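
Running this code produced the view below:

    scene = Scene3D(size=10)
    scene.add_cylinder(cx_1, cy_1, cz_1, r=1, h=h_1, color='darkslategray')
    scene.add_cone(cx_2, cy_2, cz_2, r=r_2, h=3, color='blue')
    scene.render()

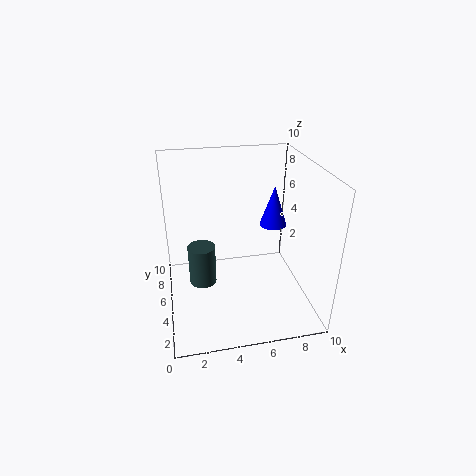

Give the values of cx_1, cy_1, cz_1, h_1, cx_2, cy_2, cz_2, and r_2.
cx_1 = 2.5; cy_1 = 6; cz_1 = 1; h_1 = 3; cx_2 = 8; cy_2 = 6.5; cz_2 = 5; r_2 = 1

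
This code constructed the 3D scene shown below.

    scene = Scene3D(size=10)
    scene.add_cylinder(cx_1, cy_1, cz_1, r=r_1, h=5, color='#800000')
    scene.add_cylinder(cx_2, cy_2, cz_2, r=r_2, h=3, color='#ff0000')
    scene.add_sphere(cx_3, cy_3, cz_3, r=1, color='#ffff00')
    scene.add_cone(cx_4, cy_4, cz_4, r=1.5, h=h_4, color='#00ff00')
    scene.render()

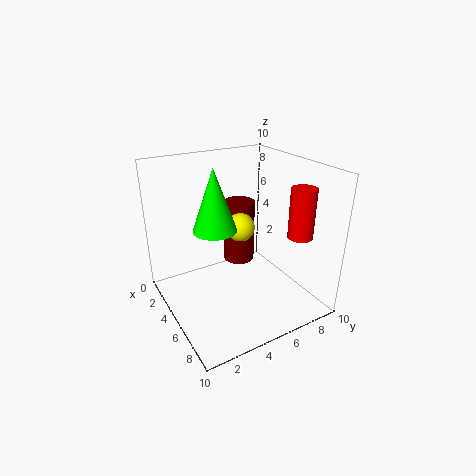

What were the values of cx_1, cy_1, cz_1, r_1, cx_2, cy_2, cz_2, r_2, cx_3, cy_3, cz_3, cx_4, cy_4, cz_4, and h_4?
cx_1 = 1.75; cy_1 = 7; cz_1 = 1.25; r_1 = 1.25; cx_2 = 9.25; cy_2 = 6.75; cz_2 = 6.5; r_2 = 0.75; cx_3 = 4.5; cy_3 = 5.5; cz_3 = 5.5; cx_4 = 4.5; cy_4 = 3.5; cz_4 = 5.75; h_4 = 4.25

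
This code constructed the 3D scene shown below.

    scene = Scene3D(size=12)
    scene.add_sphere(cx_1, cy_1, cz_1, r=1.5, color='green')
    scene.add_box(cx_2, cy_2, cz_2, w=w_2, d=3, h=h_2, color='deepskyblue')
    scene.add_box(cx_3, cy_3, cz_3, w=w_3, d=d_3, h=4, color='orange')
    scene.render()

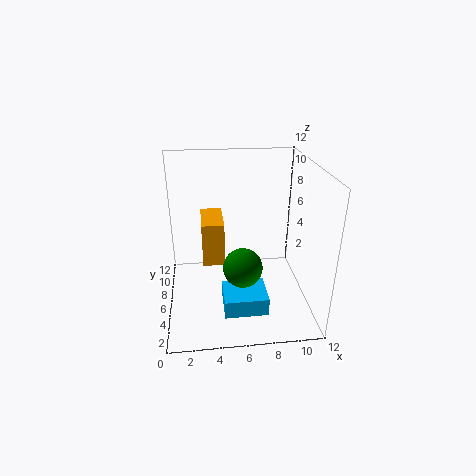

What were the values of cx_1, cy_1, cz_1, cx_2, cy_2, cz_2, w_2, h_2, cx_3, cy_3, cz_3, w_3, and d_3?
cx_1 = 6
cy_1 = 3
cz_1 = 5
cx_2 = 4.5
cy_2 = 2
cz_2 = 1
w_2 = 3.5
h_2 = 1.5
cx_3 = 3
cy_3 = 7.5
cz_3 = 2.5
w_3 = 2
d_3 = 4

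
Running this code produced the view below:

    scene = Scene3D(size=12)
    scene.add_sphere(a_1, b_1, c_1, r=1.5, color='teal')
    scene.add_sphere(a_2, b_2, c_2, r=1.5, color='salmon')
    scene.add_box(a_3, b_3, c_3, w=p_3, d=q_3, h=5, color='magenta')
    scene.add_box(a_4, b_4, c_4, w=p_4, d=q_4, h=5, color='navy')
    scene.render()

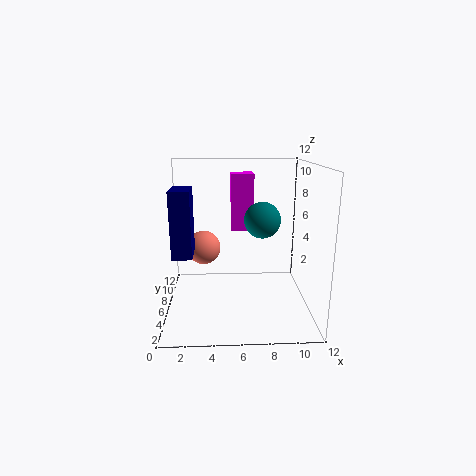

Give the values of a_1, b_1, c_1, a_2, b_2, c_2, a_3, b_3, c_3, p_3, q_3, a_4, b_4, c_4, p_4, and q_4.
a_1 = 8, b_1 = 6, c_1 = 7.5, a_2 = 3, b_2 = 8, c_2 = 4.5, a_3 = 5.5, b_3 = 8, c_3 = 6, p_3 = 2, q_3 = 2, a_4 = 1, b_4 = 2.5, c_4 = 5.5, p_4 = 1.5, q_4 = 2.5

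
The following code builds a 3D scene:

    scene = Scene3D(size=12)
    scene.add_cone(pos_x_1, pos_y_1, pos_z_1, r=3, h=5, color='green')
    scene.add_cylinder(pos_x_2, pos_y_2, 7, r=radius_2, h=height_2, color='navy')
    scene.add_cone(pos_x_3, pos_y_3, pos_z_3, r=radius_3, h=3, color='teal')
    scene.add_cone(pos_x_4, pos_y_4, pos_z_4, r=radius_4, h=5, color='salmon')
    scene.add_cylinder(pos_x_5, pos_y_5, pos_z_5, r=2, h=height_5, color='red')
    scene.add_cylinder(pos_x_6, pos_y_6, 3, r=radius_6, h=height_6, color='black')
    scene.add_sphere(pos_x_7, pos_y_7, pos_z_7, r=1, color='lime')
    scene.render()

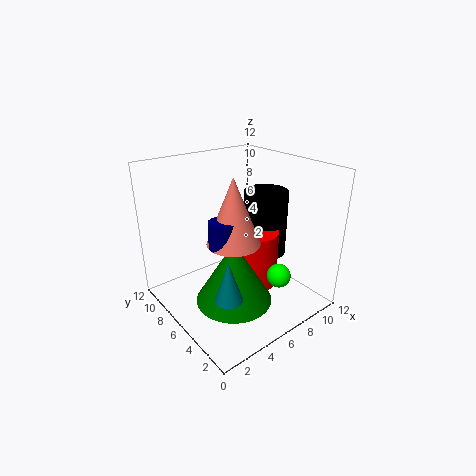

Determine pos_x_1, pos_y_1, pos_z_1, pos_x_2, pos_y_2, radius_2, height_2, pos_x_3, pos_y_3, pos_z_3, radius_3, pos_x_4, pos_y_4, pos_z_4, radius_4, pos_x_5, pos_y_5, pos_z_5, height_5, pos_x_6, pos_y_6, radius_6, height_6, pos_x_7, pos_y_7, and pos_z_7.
pos_x_1 = 4; pos_y_1 = 4; pos_z_1 = 2; pos_x_2 = 3; pos_y_2 = 4; radius_2 = 1; height_2 = 2; pos_x_3 = 2; pos_y_3 = 2; pos_z_3 = 4; radius_3 = 1; pos_x_4 = 4; pos_y_4 = 4; pos_z_4 = 7; radius_4 = 2; pos_x_5 = 8; pos_y_5 = 6; pos_z_5 = 1; height_5 = 5; pos_x_6 = 10; pos_y_6 = 7; radius_6 = 2; height_6 = 6; pos_x_7 = 8; pos_y_7 = 3; pos_z_7 = 3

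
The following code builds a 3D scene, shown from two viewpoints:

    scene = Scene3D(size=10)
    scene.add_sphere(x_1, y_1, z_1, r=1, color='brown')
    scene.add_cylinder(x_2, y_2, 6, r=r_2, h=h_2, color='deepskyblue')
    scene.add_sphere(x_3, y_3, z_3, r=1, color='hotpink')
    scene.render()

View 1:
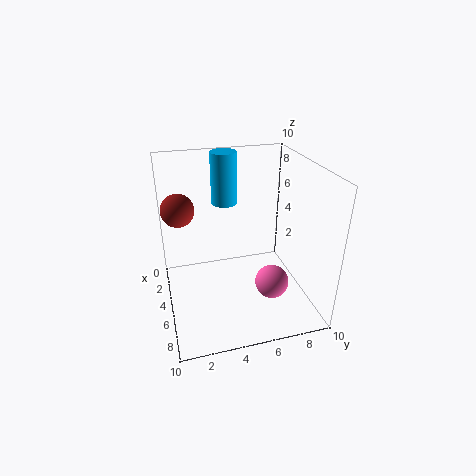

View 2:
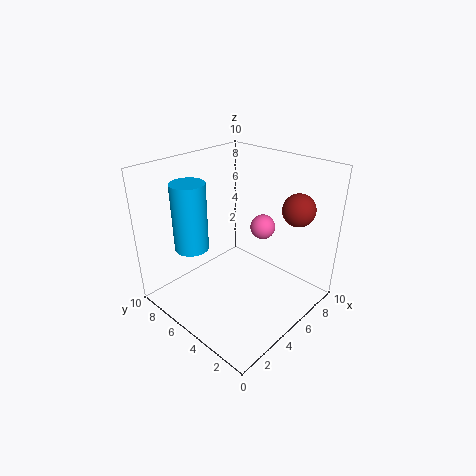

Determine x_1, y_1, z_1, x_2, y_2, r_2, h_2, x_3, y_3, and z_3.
x_1 = 6
y_1 = 1
z_1 = 8
x_2 = 1
y_2 = 5
r_2 = 1
h_2 = 4
x_3 = 9
y_3 = 6
z_3 = 4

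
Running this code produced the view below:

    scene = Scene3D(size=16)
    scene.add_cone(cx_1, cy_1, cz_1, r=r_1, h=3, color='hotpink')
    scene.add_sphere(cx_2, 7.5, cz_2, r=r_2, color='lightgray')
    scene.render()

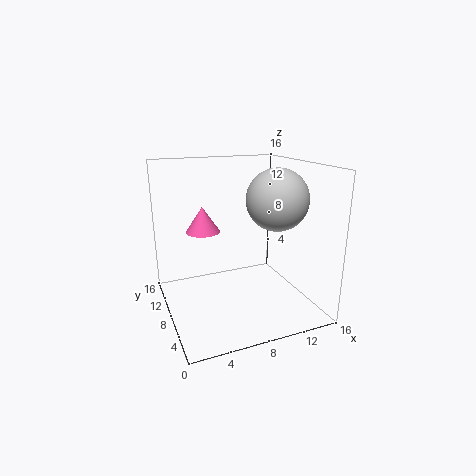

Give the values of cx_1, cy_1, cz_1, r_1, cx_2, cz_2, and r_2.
cx_1 = 5, cy_1 = 11.5, cz_1 = 8, r_1 = 2, cx_2 = 12.5, cz_2 = 12, r_2 = 3.5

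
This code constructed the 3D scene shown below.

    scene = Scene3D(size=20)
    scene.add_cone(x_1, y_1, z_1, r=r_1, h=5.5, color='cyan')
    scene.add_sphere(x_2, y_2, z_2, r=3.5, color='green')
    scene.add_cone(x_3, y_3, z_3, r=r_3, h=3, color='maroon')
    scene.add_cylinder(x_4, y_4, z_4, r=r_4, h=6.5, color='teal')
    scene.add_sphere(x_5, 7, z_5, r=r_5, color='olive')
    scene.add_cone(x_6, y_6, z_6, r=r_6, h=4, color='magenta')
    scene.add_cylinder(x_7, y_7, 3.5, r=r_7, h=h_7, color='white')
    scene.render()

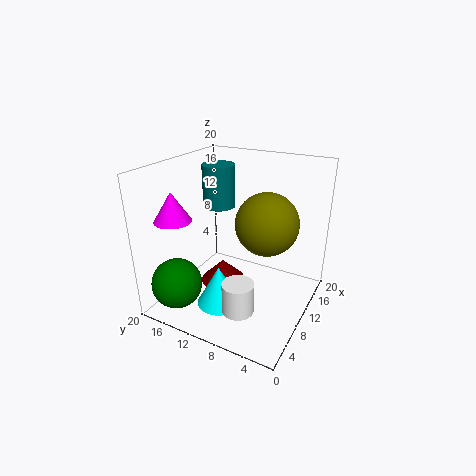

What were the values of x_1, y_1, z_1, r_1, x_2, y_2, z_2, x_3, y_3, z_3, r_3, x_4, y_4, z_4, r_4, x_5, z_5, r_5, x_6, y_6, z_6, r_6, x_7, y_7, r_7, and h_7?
x_1 = 5.5; y_1 = 10.5; z_1 = 2; r_1 = 3; x_2 = 4; y_2 = 16.5; z_2 = 4; x_3 = 7.5; y_3 = 11; z_3 = 4.5; r_3 = 3; x_4 = 15; y_4 = 16; z_4 = 12; r_4 = 2.5; x_5 = 13; z_5 = 11.5; r_5 = 4.5; x_6 = 5; y_6 = 17; z_6 = 13; r_6 = 2.5; x_7 = 3.5; y_7 = 6.5; r_7 = 2; h_7 = 4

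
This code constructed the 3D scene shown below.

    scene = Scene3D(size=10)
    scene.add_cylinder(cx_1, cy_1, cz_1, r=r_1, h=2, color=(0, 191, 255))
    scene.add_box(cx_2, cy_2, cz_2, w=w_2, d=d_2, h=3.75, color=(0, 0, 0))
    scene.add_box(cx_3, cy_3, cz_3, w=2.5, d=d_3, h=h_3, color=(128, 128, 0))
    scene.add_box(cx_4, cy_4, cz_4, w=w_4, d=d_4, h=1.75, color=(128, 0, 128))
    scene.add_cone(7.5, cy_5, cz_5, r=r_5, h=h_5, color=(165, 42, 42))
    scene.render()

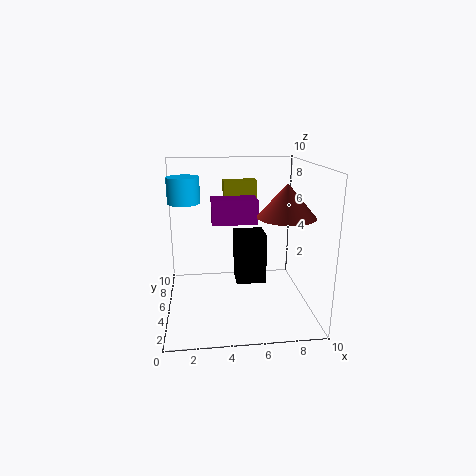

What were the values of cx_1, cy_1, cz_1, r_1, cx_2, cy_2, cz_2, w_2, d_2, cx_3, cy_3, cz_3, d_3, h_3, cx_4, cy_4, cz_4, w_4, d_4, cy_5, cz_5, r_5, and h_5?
cx_1 = 1.25; cy_1 = 8.5; cz_1 = 6.75; r_1 = 1.25; cx_2 = 5; cy_2 = 5.75; cz_2 = 1; w_2 = 2.25; d_2 = 2.25; cx_3 = 4.25; cy_3 = 7.5; cz_3 = 6.25; d_3 = 1.25; h_3 = 2.25; cx_4 = 3.25; cy_4 = 5.5; cz_4 = 5.75; w_4 = 3.25; d_4 = 1.75; cy_5 = 2; cz_5 = 7.25; r_5 = 1.75; h_5 = 2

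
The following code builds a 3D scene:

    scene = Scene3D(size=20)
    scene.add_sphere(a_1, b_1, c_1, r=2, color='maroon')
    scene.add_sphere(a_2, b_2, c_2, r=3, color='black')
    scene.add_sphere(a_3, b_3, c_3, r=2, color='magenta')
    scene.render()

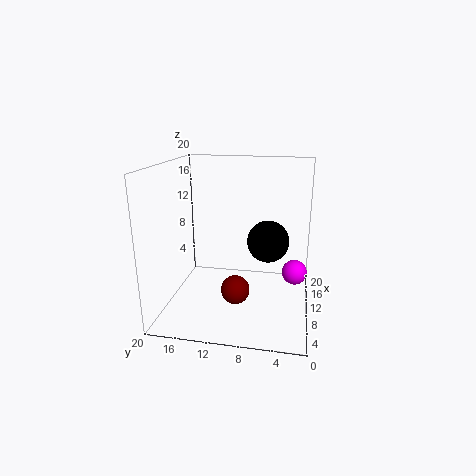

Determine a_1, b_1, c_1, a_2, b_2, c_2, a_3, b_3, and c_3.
a_1 = 8, b_1 = 10, c_1 = 3, a_2 = 12, b_2 = 6, c_2 = 9, a_3 = 17, b_3 = 2, c_3 = 2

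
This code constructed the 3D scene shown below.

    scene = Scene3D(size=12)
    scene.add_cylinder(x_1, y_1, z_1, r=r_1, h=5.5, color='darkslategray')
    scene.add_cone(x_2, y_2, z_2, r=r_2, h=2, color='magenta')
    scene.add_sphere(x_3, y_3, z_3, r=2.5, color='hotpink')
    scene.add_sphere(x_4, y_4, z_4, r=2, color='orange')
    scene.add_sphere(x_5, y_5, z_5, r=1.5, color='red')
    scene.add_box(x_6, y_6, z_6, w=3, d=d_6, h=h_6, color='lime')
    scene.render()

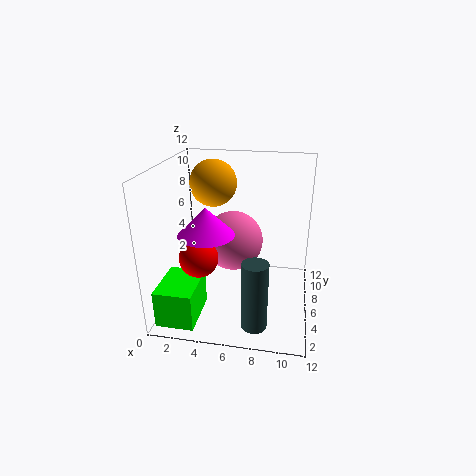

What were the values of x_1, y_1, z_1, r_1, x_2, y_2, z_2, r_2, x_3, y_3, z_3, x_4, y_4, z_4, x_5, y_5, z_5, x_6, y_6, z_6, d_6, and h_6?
x_1 = 8
y_1 = 2
z_1 = 0.5
r_1 = 1
x_2 = 4.5
y_2 = 2
z_2 = 8
r_2 = 2
x_3 = 5.5
y_3 = 6.5
z_3 = 5.5
x_4 = 3.5
y_4 = 8
z_4 = 10
x_5 = 3.5
y_5 = 3
z_5 = 5.5
x_6 = 0.5
y_6 = 0.5
z_6 = 0.5
d_6 = 4
h_6 = 3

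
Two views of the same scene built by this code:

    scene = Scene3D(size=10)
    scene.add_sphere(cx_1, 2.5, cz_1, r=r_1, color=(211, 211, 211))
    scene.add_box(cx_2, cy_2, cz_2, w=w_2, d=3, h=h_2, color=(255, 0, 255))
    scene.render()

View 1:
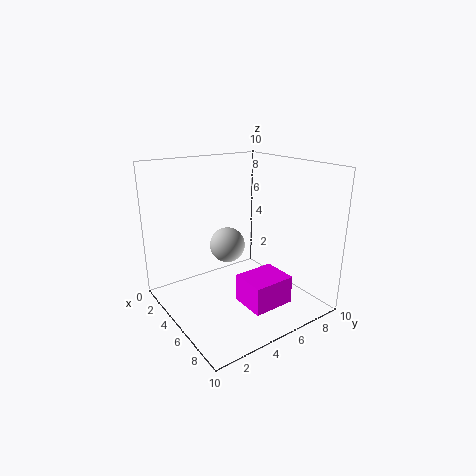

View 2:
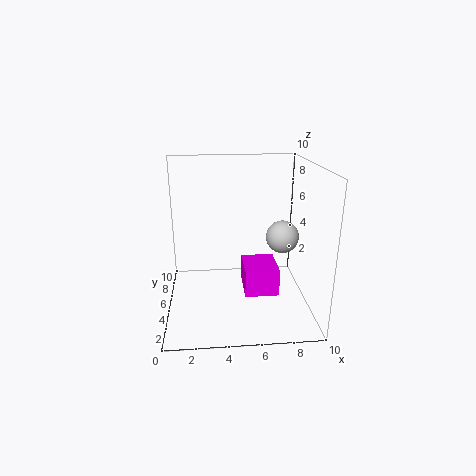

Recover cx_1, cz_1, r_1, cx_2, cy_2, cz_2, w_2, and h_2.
cx_1 = 7.5, cz_1 = 6, r_1 = 1, cx_2 = 5.5, cy_2 = 4.5, cz_2 = 0.5, w_2 = 2.5, h_2 = 2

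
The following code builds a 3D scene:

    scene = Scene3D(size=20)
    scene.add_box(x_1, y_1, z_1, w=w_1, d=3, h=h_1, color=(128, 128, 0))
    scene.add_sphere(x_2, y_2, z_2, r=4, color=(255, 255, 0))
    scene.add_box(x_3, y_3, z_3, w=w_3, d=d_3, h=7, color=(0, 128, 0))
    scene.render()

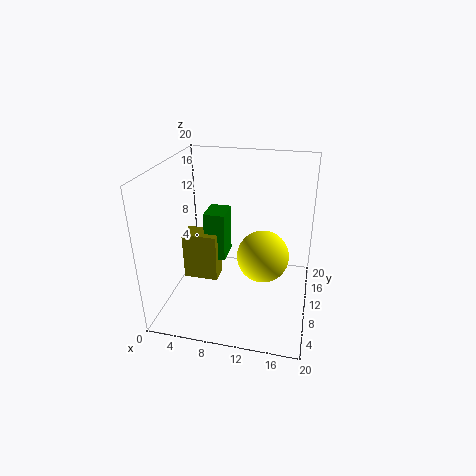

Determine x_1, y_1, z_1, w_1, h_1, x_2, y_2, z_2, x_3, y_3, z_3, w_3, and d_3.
x_1 = 2; y_1 = 9; z_1 = 3; w_1 = 5; h_1 = 7; x_2 = 13; y_2 = 14; z_2 = 5; x_3 = 5; y_3 = 10; z_3 = 6; w_3 = 3; d_3 = 4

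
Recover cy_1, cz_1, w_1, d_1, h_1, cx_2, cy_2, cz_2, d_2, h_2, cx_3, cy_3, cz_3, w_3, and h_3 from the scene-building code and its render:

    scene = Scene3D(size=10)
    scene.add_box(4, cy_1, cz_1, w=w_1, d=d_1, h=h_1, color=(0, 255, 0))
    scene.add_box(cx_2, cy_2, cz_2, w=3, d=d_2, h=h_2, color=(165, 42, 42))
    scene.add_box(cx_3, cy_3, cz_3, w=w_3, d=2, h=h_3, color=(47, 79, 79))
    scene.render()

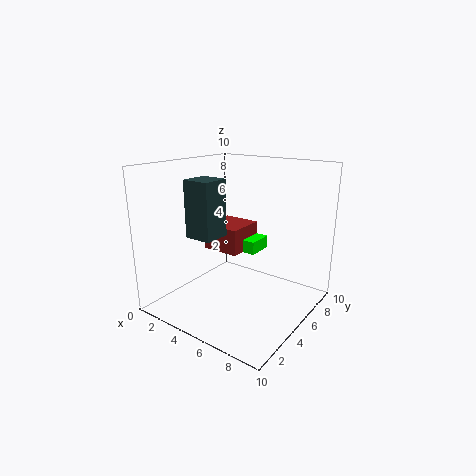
cy_1 = 7; cz_1 = 3; w_1 = 1; d_1 = 2; h_1 = 1; cx_2 = 1; cy_2 = 6; cz_2 = 3; d_2 = 3; h_2 = 2; cx_3 = 2; cy_3 = 3; cz_3 = 5; w_3 = 2; h_3 = 4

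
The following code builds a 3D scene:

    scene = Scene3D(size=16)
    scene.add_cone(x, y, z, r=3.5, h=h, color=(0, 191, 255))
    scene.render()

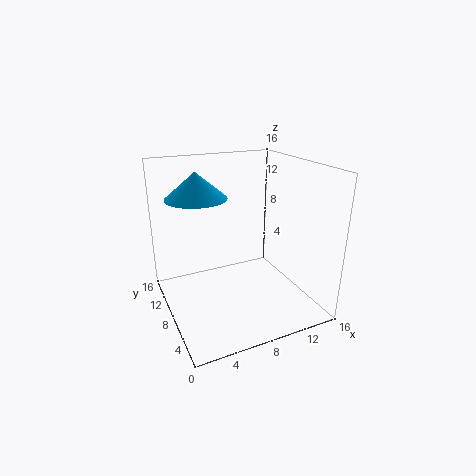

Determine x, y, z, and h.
x = 4.5
y = 11.5
z = 12
h = 3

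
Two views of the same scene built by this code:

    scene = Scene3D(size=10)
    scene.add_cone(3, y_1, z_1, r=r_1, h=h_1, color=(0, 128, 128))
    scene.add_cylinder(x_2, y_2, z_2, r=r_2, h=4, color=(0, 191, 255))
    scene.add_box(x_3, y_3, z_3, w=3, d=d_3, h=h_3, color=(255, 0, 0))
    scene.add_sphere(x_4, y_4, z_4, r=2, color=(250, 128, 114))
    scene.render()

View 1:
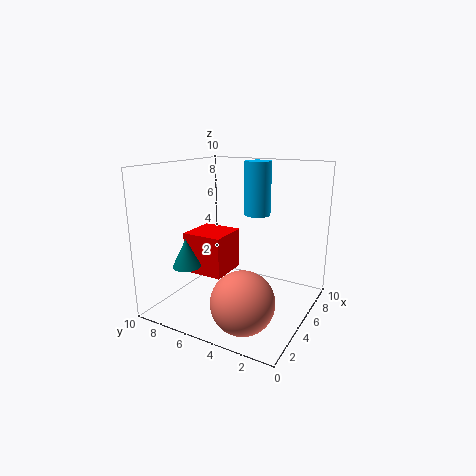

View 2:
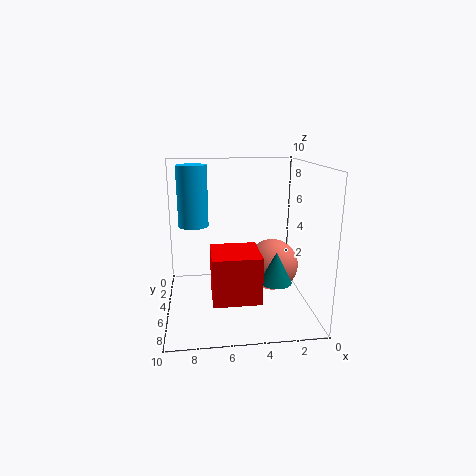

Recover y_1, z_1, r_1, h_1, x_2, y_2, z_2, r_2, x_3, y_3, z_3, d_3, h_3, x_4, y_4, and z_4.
y_1 = 8, z_1 = 3, r_1 = 1, h_1 = 2, x_2 = 8, y_2 = 5, z_2 = 6, r_2 = 1, x_3 = 4, y_3 = 6, z_3 = 2, d_3 = 3, h_3 = 3, x_4 = 2, y_4 = 3, z_4 = 2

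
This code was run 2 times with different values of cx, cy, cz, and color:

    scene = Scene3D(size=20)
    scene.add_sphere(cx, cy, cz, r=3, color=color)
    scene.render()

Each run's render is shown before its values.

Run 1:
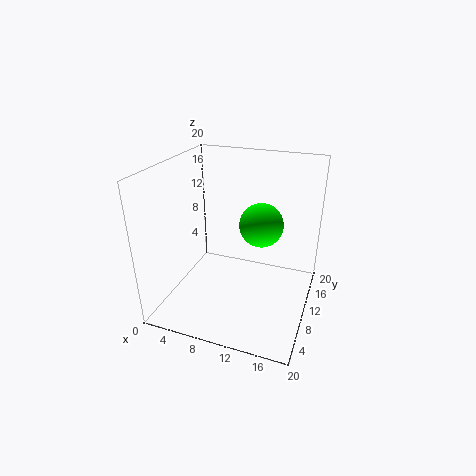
cx = 13, cy = 11, cz = 12, color = 'lime'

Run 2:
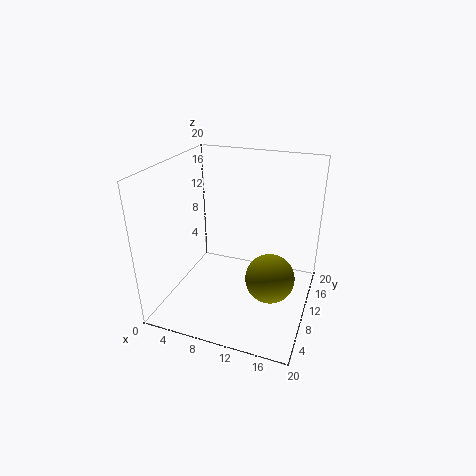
cx = 16, cy = 5, cz = 8, color = 'olive'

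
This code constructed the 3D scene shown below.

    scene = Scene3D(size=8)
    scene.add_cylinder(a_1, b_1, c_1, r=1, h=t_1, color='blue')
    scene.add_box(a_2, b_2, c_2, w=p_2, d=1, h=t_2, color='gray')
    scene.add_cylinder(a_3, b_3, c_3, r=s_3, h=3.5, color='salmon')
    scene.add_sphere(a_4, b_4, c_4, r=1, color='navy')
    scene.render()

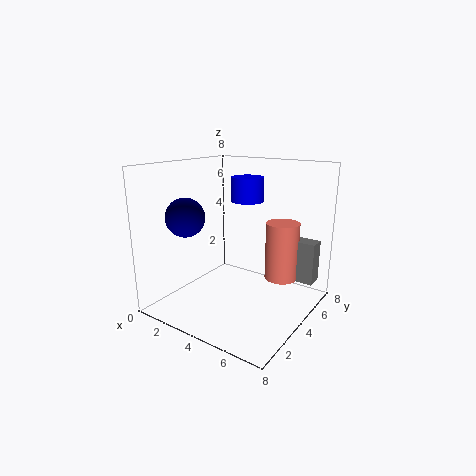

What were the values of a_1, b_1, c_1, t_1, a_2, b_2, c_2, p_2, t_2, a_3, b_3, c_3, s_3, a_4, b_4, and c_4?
a_1 = 3, b_1 = 6.5, c_1 = 5.5, t_1 = 1.5, a_2 = 6, b_2 = 6.5, c_2 = 1, p_2 = 1.5, t_2 = 2.5, a_3 = 5.5, b_3 = 6.5, c_3 = 1, s_3 = 1, a_4 = 2.5, b_4 = 1.5, c_4 = 5.5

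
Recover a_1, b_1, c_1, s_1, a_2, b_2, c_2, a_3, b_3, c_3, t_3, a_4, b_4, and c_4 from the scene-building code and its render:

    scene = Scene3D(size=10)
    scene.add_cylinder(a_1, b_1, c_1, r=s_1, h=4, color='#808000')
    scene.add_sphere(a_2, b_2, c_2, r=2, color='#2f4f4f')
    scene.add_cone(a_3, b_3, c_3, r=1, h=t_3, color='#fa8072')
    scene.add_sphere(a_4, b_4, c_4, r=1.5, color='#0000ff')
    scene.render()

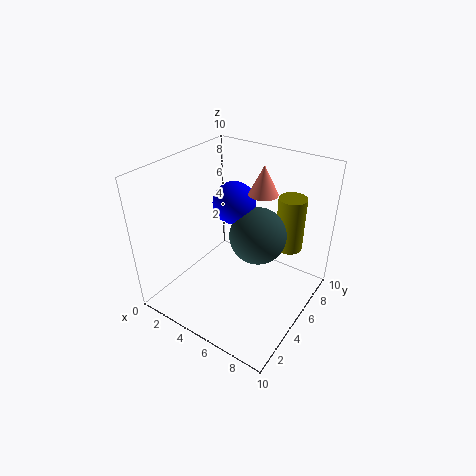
a_1 = 7.5; b_1 = 8; c_1 = 3.5; s_1 = 1; a_2 = 6; b_2 = 6; c_2 = 5; a_3 = 6; b_3 = 6.5; c_3 = 8; t_3 = 2; a_4 = 4; b_4 = 6; c_4 = 7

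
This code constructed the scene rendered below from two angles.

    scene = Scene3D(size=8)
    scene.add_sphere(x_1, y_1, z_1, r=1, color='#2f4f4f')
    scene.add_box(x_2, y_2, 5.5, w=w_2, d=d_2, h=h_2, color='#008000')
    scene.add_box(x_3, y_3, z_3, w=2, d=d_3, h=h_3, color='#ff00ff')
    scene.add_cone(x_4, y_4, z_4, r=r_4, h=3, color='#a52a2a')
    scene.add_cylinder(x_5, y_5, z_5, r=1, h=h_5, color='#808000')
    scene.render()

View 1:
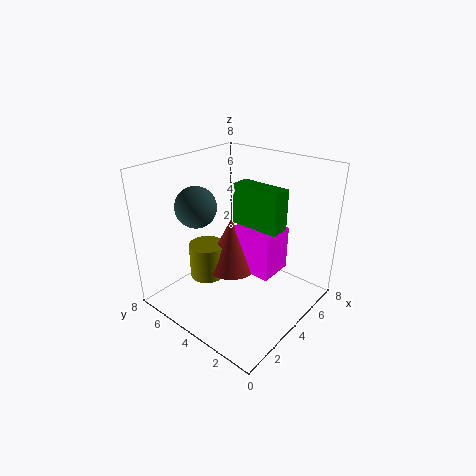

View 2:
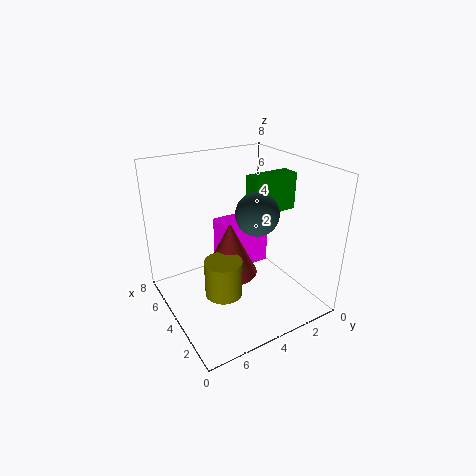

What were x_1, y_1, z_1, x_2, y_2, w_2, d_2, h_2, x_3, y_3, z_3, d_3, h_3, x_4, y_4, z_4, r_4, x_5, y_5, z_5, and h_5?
x_1 = 1.5; y_1 = 4.5; z_1 = 6.5; x_2 = 3; y_2 = 1; w_2 = 1; d_2 = 2.5; h_2 = 2; x_3 = 4; y_3 = 2; z_3 = 2; d_3 = 2.5; h_3 = 2.5; x_4 = 4; y_4 = 4.5; z_4 = 2; r_4 = 1.5; x_5 = 3; y_5 = 5.5; z_5 = 1.5; h_5 = 2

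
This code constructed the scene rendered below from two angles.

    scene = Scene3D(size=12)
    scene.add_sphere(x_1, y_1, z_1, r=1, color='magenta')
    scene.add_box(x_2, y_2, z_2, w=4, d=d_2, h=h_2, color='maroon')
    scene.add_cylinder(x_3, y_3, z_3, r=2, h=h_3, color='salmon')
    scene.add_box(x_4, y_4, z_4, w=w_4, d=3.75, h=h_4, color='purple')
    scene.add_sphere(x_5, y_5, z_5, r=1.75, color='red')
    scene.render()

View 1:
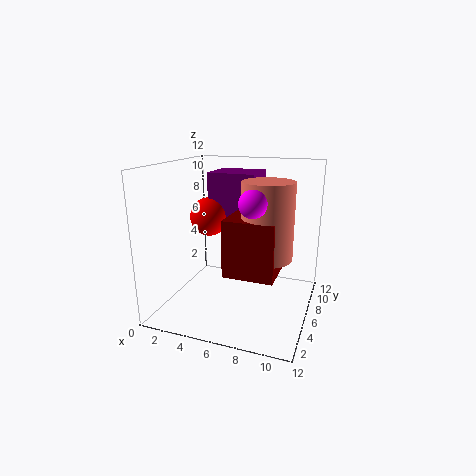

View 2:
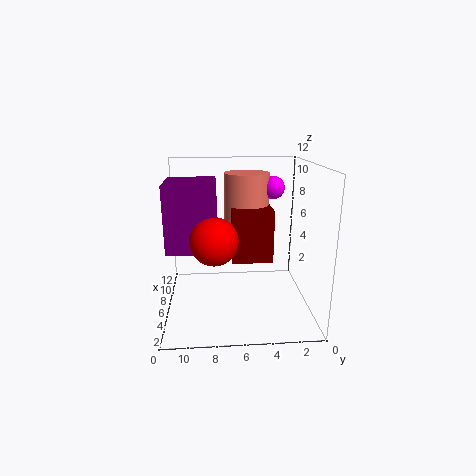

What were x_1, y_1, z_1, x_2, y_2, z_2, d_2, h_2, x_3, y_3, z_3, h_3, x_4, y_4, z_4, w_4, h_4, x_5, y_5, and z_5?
x_1 = 8.25
y_1 = 2.75
z_1 = 9.75
x_2 = 5.75
y_2 = 3
z_2 = 3.75
d_2 = 3.5
h_2 = 4.5
x_3 = 8.75
y_3 = 5
z_3 = 5
h_3 = 6
x_4 = 2.5
y_4 = 7.75
z_4 = 6
w_4 = 4.25
h_4 = 5
x_5 = 2.5
y_5 = 8
z_5 = 7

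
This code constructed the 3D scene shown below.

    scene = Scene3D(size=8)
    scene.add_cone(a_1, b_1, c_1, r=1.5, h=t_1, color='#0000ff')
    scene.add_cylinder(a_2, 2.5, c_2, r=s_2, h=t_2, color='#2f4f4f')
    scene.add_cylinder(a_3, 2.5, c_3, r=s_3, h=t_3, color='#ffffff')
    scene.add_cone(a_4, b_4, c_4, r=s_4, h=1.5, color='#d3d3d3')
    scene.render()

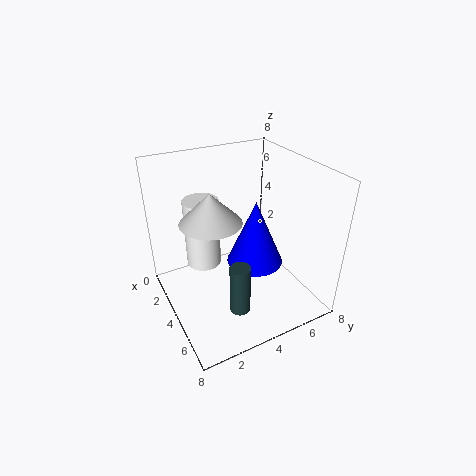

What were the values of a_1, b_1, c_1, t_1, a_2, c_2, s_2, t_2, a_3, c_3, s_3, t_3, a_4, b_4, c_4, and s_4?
a_1 = 5, b_1 = 4.5, c_1 = 3, t_1 = 3.5, a_2 = 7, c_2 = 2, s_2 = 0.5, t_2 = 2.5, a_3 = 2.5, c_3 = 2, s_3 = 1, t_3 = 4, a_4 = 5, b_4 = 2, c_4 = 6, s_4 = 1.5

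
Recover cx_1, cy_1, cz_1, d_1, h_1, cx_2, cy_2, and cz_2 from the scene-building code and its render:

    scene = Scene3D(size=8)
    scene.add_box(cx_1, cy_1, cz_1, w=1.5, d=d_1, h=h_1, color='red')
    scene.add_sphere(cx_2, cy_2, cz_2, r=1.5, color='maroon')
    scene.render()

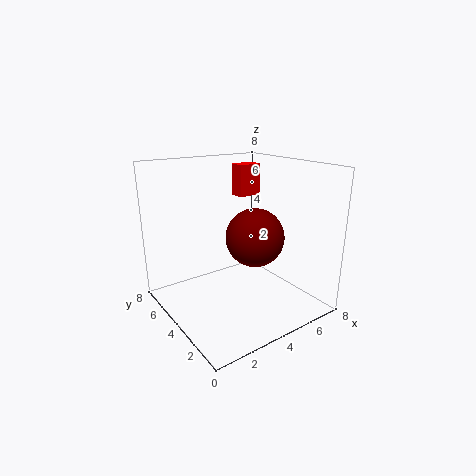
cx_1 = 6; cy_1 = 6.5; cz_1 = 5.5; d_1 = 1; h_1 = 2; cx_2 = 4; cy_2 = 2.5; cz_2 = 4.5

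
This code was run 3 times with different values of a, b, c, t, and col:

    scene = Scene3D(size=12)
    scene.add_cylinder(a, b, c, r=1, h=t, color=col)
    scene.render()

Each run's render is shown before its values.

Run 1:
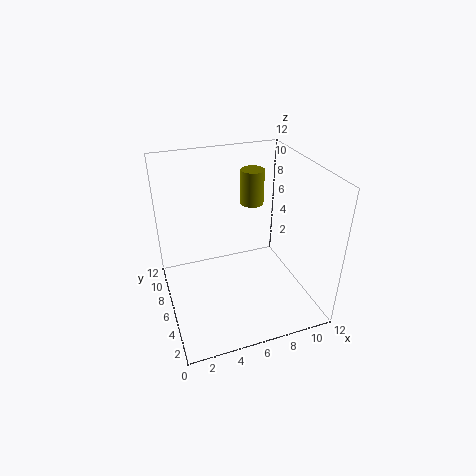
a = 8, b = 8, c = 8, t = 3, col = 'olive'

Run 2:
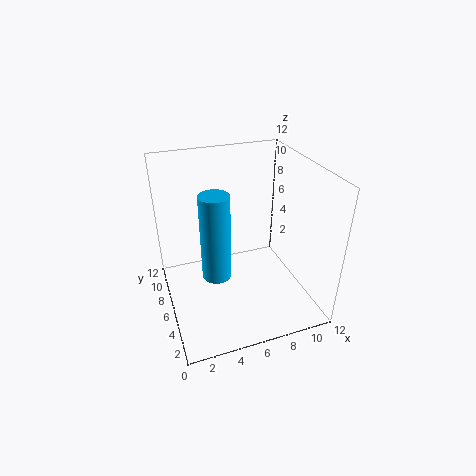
a = 3, b = 2, c = 6, t = 6, col = 'deepskyblue'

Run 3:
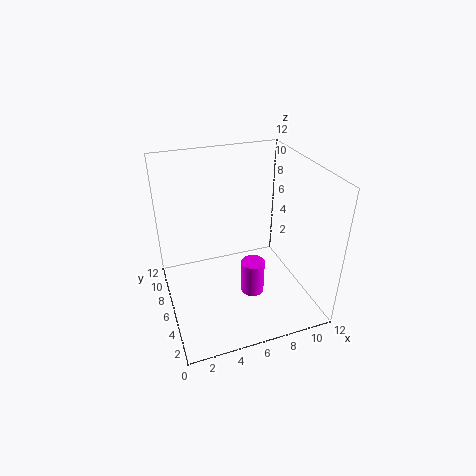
a = 7, b = 5, c = 1, t = 3, col = 'magenta'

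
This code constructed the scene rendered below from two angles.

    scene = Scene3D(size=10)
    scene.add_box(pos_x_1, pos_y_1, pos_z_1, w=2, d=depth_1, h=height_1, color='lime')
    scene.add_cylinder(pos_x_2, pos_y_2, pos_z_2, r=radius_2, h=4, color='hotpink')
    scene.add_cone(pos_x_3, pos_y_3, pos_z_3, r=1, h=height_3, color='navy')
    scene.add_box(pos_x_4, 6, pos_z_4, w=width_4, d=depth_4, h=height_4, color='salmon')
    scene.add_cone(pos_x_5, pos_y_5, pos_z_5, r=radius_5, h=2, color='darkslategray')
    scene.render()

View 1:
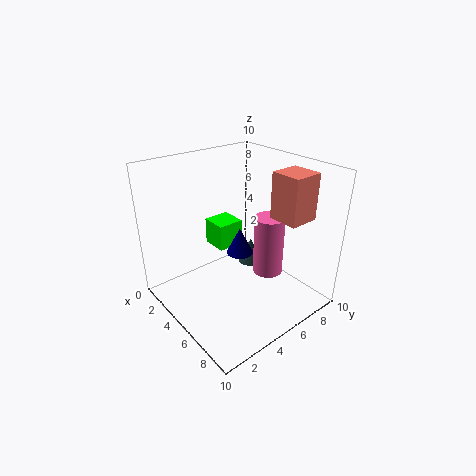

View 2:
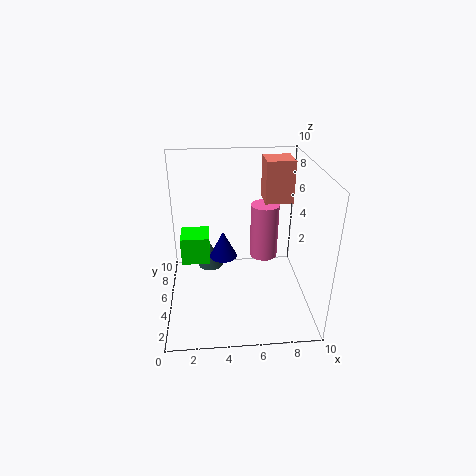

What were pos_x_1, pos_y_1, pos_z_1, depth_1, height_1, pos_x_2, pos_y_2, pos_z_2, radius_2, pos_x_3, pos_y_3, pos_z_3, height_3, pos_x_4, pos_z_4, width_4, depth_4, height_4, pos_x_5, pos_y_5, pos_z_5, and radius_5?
pos_x_1 = 1
pos_y_1 = 5
pos_z_1 = 3
depth_1 = 2
height_1 = 2
pos_x_2 = 7
pos_y_2 = 6
pos_z_2 = 3
radius_2 = 1
pos_x_3 = 4
pos_y_3 = 6
pos_z_3 = 3
height_3 = 2
pos_x_4 = 7
pos_z_4 = 7
width_4 = 2
depth_4 = 2
height_4 = 3
pos_x_5 = 3
pos_y_5 = 8
pos_z_5 = 1
radius_5 = 1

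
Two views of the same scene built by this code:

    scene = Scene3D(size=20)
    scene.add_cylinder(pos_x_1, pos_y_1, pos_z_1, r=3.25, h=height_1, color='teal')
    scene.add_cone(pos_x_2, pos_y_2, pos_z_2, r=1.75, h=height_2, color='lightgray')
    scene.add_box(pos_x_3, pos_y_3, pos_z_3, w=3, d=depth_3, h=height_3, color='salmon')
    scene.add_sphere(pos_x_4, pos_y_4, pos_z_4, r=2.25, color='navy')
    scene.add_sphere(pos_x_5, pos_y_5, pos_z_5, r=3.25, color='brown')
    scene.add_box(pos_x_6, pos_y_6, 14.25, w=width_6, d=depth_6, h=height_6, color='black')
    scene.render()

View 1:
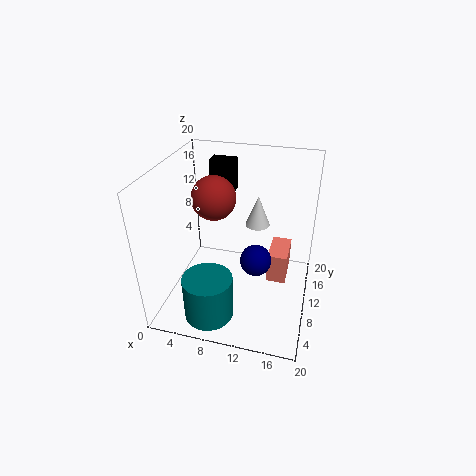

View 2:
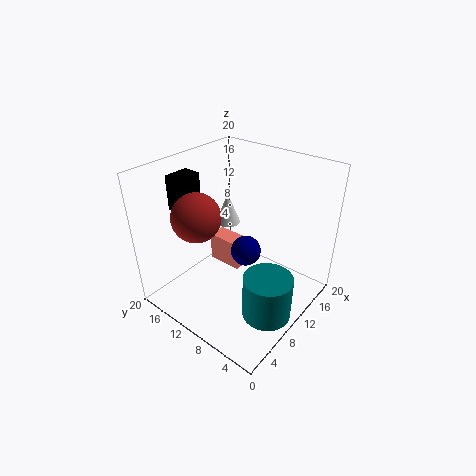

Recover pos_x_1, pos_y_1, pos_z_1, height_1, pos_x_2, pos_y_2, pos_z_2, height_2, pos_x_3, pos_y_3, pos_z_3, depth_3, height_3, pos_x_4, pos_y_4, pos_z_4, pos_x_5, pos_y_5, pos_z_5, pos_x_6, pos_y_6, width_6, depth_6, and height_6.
pos_x_1 = 7.75
pos_y_1 = 3.25
pos_z_1 = 1.75
height_1 = 6
pos_x_2 = 12
pos_y_2 = 13.5
pos_z_2 = 10.5
height_2 = 4.5
pos_x_3 = 13.75
pos_y_3 = 13.25
pos_z_3 = 0.5
depth_3 = 5.75
height_3 = 4.75
pos_x_4 = 12.5
pos_y_4 = 10.5
pos_z_4 = 6.25
pos_x_5 = 5.5
pos_y_5 = 13.25
pos_z_5 = 14
pos_x_6 = 4.5
pos_y_6 = 14.75
width_6 = 3.5
depth_6 = 2.5
height_6 = 4.75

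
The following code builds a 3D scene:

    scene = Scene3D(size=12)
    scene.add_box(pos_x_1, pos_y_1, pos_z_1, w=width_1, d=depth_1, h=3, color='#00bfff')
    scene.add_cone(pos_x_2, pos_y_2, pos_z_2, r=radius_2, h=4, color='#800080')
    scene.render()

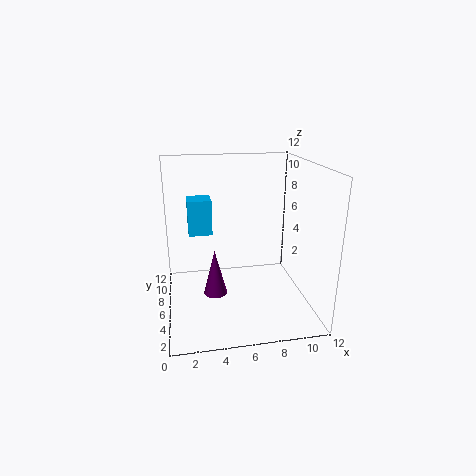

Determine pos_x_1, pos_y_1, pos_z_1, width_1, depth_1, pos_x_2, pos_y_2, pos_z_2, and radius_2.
pos_x_1 = 2; pos_y_1 = 7; pos_z_1 = 6; width_1 = 2; depth_1 = 2; pos_x_2 = 4; pos_y_2 = 6; pos_z_2 = 1; radius_2 = 1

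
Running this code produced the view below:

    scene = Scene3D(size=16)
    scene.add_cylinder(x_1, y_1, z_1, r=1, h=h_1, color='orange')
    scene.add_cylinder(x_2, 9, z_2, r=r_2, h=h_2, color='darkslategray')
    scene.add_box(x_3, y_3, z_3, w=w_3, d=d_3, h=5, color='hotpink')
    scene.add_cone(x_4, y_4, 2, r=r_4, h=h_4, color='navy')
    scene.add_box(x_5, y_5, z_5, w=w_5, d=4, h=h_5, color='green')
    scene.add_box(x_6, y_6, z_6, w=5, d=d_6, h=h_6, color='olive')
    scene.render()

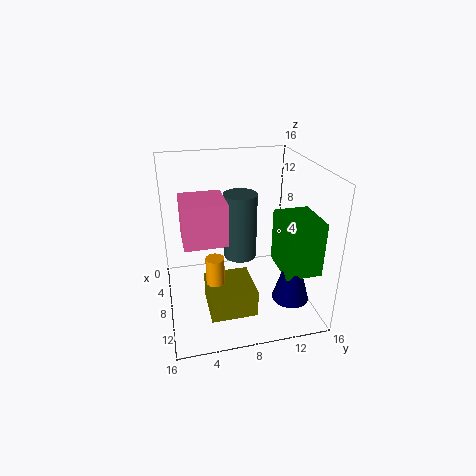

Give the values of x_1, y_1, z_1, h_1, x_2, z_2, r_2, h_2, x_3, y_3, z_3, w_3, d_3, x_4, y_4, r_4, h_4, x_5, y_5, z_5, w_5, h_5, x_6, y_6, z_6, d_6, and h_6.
x_1 = 10, y_1 = 5, z_1 = 4, h_1 = 3, x_2 = 5, z_2 = 4, r_2 = 2, h_2 = 8, x_3 = 3, y_3 = 2, z_3 = 7, w_3 = 5, d_3 = 5, x_4 = 12, y_4 = 13, r_4 = 2, h_4 = 7, x_5 = 8, y_5 = 12, z_5 = 5, w_5 = 5, h_5 = 6, x_6 = 8, y_6 = 4, z_6 = 1, d_6 = 5, h_6 = 3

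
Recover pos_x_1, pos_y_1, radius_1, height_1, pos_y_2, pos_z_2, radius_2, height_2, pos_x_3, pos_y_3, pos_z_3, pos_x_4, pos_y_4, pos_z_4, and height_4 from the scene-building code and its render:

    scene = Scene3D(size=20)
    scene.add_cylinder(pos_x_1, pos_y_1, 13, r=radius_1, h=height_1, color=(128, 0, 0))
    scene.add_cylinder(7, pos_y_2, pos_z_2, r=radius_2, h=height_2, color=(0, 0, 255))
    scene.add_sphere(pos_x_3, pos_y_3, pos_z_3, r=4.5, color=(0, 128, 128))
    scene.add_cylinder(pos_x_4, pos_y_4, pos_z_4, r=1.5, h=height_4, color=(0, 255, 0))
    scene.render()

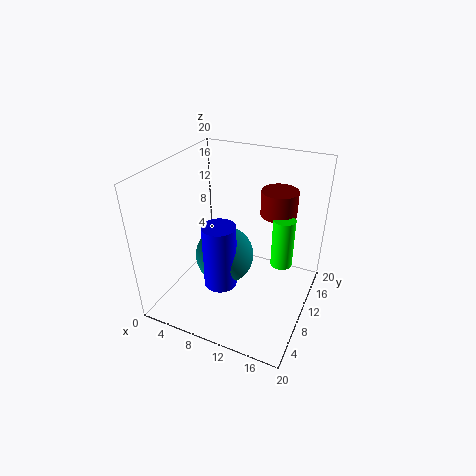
pos_x_1 = 14.5
pos_y_1 = 13.5
radius_1 = 2.5
height_1 = 3.5
pos_y_2 = 10
pos_z_2 = 1
radius_2 = 2.5
height_2 = 10
pos_x_3 = 6.5
pos_y_3 = 12.5
pos_z_3 = 4.5
pos_x_4 = 16
pos_y_4 = 11.5
pos_z_4 = 6.5
height_4 = 7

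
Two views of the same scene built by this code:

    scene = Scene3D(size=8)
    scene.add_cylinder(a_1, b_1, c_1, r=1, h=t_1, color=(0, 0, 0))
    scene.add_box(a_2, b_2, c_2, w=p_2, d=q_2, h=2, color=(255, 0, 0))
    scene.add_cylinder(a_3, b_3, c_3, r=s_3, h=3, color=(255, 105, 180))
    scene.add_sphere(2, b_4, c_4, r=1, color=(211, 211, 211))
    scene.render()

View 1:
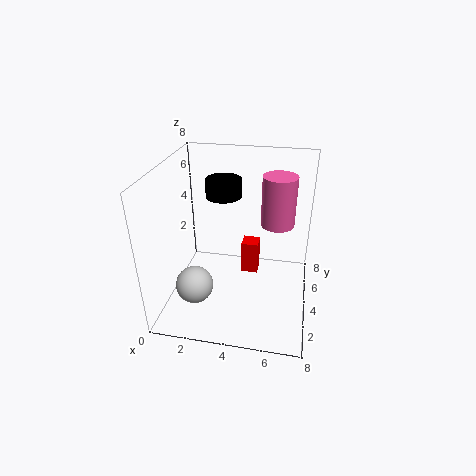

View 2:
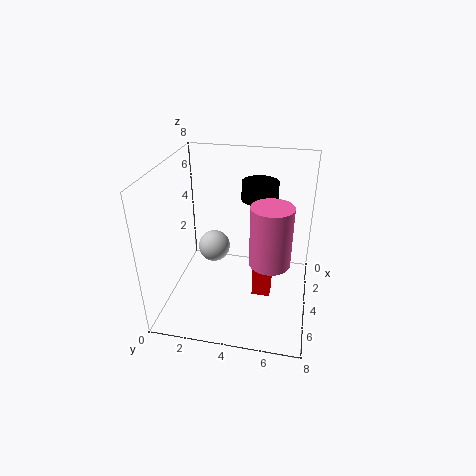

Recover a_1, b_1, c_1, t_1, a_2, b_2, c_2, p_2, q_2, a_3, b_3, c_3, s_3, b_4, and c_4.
a_1 = 3, b_1 = 5, c_1 = 6, t_1 = 1, a_2 = 4, b_2 = 5, c_2 = 1, p_2 = 1, q_2 = 1, a_3 = 6, b_3 = 6, c_3 = 4, s_3 = 1, b_4 = 2, c_4 = 2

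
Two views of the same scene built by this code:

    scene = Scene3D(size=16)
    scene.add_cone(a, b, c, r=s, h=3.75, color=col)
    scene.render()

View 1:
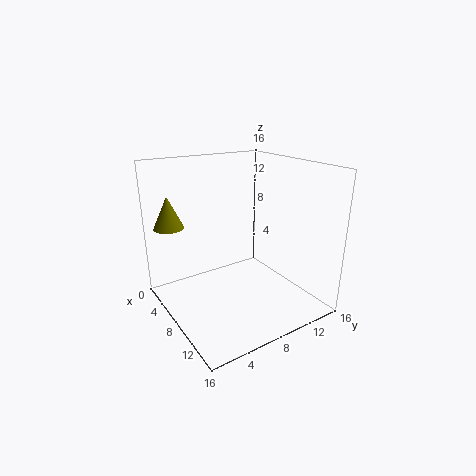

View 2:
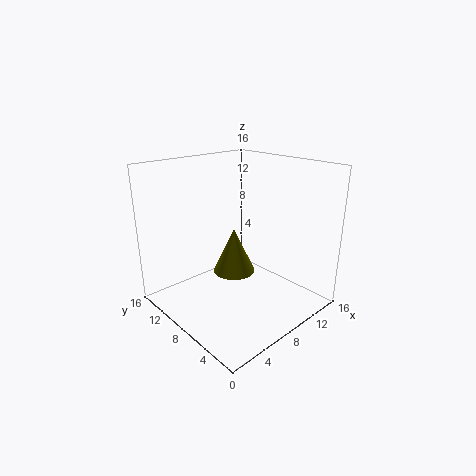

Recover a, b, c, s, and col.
a = 2.25
b = 2.25
c = 8.5
s = 1.75
col = 'olive'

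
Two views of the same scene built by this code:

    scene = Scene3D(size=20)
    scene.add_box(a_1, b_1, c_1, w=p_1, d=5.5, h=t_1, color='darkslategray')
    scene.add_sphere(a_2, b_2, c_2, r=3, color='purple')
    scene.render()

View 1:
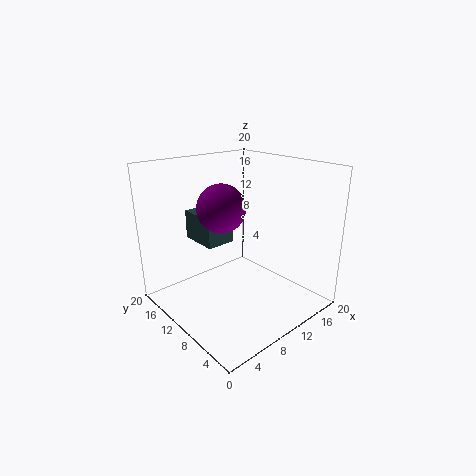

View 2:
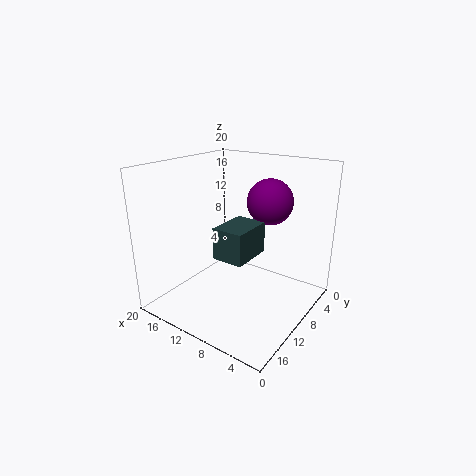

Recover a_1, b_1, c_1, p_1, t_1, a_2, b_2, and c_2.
a_1 = 5.5; b_1 = 10.5; c_1 = 9.5; p_1 = 4; t_1 = 4; a_2 = 6; b_2 = 8.5; c_2 = 15.5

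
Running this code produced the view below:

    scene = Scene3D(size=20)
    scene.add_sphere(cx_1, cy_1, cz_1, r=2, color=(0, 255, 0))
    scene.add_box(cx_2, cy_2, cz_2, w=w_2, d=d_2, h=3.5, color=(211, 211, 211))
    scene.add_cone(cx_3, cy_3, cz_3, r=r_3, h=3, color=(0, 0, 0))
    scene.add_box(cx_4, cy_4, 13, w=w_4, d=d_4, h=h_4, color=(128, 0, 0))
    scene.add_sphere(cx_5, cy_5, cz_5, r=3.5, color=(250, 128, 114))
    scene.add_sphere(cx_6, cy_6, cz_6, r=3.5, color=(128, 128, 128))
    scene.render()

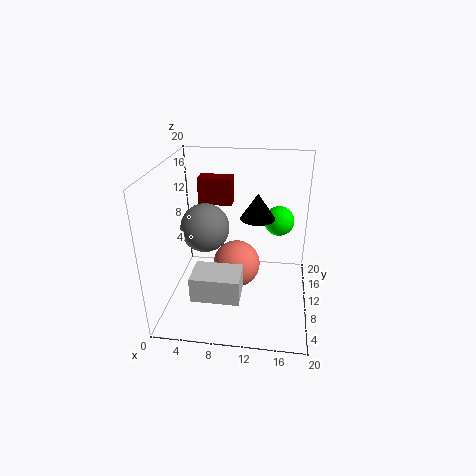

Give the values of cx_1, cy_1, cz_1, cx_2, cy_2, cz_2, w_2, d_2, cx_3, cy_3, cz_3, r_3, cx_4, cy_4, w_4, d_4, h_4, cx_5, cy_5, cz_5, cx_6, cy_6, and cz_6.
cx_1 = 15.5
cy_1 = 11
cz_1 = 12.5
cx_2 = 4.5
cy_2 = 3.5
cz_2 = 3.5
w_2 = 6.5
d_2 = 4.5
cx_3 = 13
cy_3 = 5
cz_3 = 15.5
r_3 = 2
cx_4 = 3.5
cy_4 = 14
w_4 = 5
d_4 = 2.5
h_4 = 4
cx_5 = 9.5
cy_5 = 12
cz_5 = 4.5
cx_6 = 5
cy_6 = 11.5
cz_6 = 10.5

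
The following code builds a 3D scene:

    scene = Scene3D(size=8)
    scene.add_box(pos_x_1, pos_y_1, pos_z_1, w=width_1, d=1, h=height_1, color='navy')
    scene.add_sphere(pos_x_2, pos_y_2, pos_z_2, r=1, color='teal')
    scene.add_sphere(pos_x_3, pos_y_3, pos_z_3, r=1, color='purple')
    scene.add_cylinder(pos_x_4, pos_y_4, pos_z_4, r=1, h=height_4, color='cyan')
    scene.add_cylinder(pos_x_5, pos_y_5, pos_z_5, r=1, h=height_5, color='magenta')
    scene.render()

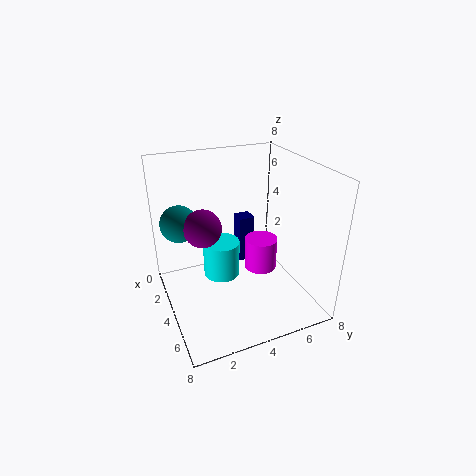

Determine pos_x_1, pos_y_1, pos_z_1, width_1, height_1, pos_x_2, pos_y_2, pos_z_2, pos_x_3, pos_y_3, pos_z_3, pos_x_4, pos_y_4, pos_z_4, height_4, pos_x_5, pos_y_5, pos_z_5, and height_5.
pos_x_1 = 1, pos_y_1 = 5, pos_z_1 = 1, width_1 = 1, height_1 = 3, pos_x_2 = 3, pos_y_2 = 1, pos_z_2 = 5, pos_x_3 = 4, pos_y_3 = 2, pos_z_3 = 5, pos_x_4 = 4, pos_y_4 = 3, pos_z_4 = 2, height_4 = 2, pos_x_5 = 3, pos_y_5 = 6, pos_z_5 = 1, height_5 = 2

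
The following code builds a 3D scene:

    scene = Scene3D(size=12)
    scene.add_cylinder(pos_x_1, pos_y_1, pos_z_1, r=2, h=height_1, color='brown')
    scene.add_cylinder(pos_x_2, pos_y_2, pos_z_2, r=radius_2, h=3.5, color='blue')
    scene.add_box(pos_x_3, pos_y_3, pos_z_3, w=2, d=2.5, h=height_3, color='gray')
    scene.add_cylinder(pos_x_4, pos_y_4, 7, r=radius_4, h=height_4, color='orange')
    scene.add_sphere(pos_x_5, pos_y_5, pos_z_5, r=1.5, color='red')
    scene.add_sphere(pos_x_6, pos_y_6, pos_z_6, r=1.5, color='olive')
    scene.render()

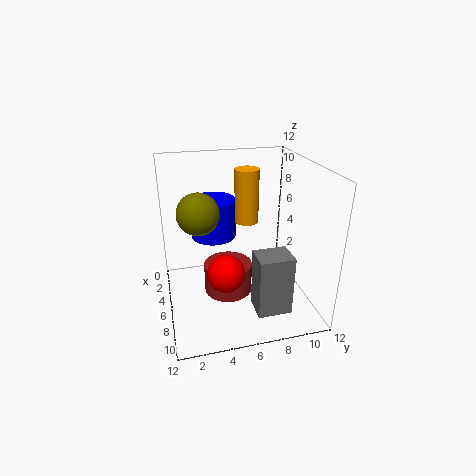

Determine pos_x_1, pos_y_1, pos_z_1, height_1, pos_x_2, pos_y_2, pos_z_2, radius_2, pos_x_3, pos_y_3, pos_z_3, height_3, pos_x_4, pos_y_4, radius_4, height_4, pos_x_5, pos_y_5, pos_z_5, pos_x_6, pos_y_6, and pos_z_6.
pos_x_1 = 6.5; pos_y_1 = 5; pos_z_1 = 1.5; height_1 = 2.5; pos_x_2 = 3; pos_y_2 = 4.5; pos_z_2 = 5; radius_2 = 2; pos_x_3 = 10; pos_y_3 = 6; pos_z_3 = 2.5; height_3 = 4.5; pos_x_4 = 5; pos_y_4 = 7; radius_4 = 1; height_4 = 4.5; pos_x_5 = 8; pos_y_5 = 4.5; pos_z_5 = 4; pos_x_6 = 8.5; pos_y_6 = 2.5; pos_z_6 = 9.5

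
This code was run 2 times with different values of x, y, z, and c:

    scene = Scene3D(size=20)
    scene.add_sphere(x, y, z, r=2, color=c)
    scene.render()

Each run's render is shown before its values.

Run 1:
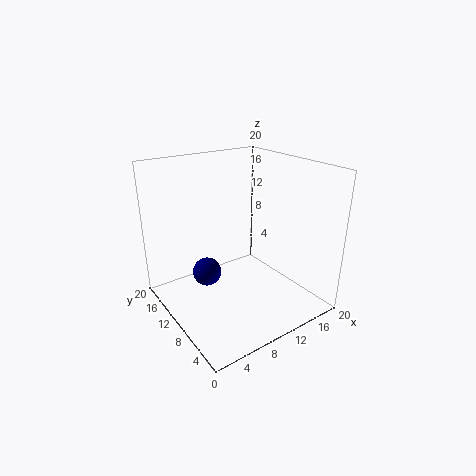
x = 6
y = 12
z = 5
c = 'navy'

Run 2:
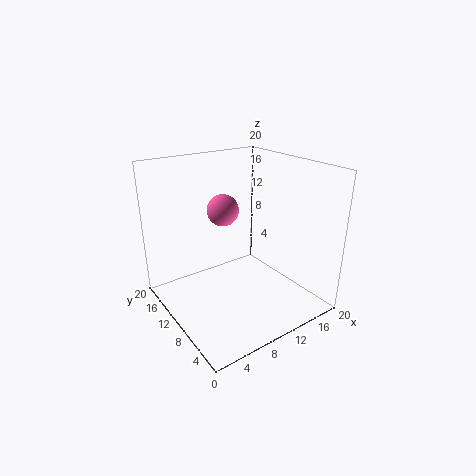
x = 7
y = 9
z = 15
c = 'hotpink'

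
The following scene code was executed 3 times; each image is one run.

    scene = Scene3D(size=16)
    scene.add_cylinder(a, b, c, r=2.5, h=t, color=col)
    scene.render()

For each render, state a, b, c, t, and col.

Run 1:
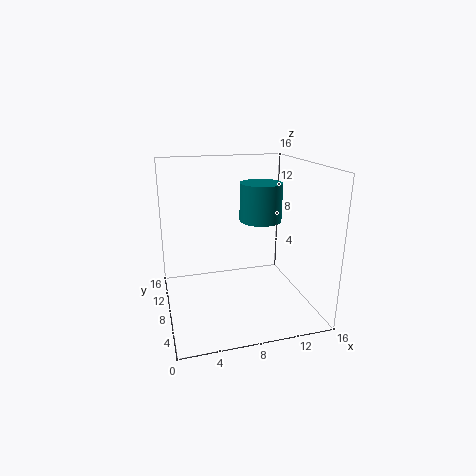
a = 11.5; b = 10.5; c = 9; t = 4.5; col = 'teal'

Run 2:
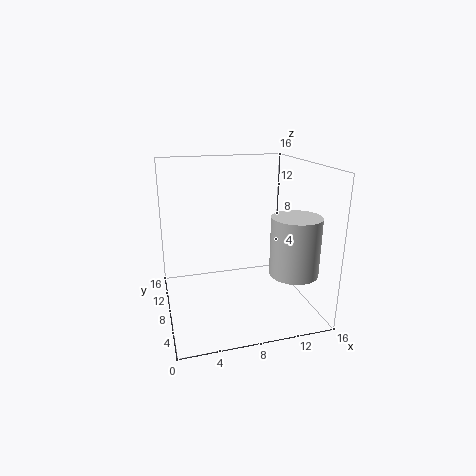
a = 12.5; b = 3; c = 5.5; t = 6; col = 'lightgray'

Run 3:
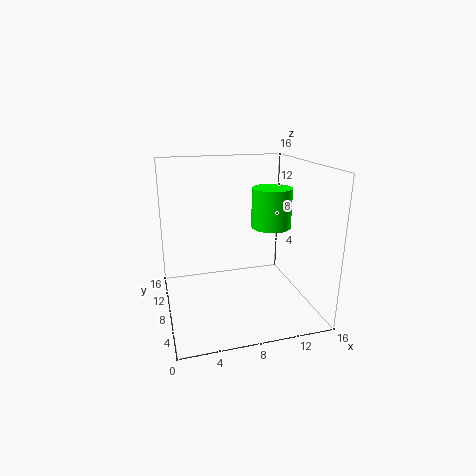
a = 13.5; b = 12; c = 7.5; t = 5; col = 'lime'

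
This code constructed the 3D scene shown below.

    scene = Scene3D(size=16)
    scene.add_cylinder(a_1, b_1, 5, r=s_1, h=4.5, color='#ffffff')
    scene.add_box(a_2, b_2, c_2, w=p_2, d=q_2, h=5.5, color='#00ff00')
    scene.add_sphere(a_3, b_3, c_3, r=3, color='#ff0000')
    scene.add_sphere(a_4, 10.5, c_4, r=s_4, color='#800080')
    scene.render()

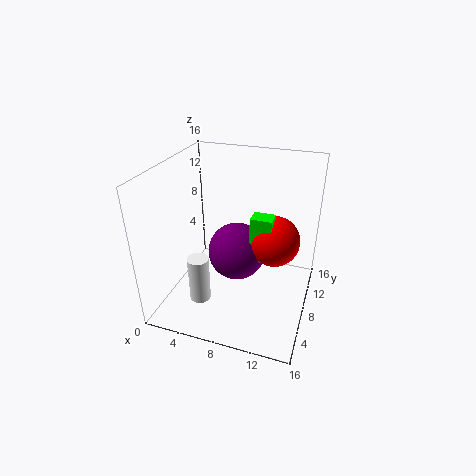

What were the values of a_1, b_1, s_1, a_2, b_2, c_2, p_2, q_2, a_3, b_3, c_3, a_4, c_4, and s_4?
a_1 = 6.5; b_1 = 1; s_1 = 1; a_2 = 9; b_2 = 9; c_2 = 4.5; p_2 = 2.5; q_2 = 2; a_3 = 11.5; b_3 = 11; c_3 = 6.5; a_4 = 7; c_4 = 4.5; s_4 = 3.5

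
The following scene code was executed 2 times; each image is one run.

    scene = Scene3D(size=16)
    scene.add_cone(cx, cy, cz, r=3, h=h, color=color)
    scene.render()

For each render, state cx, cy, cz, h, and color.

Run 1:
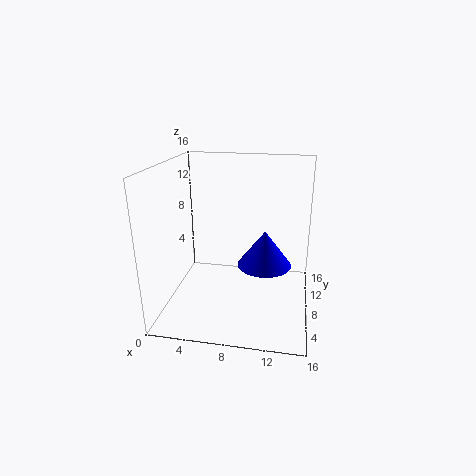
cx = 11
cy = 8
cz = 5
h = 4
color = 'blue'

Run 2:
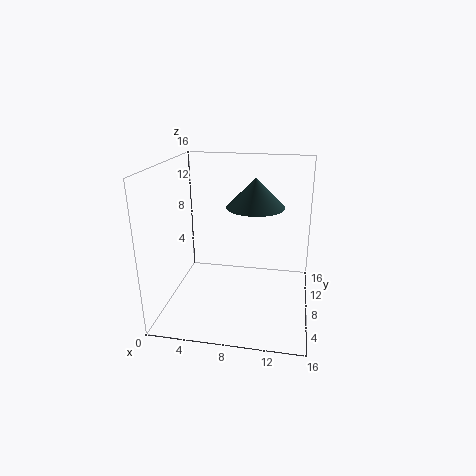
cx = 10
cy = 7
cz = 12
h = 3
color = 'darkslategray'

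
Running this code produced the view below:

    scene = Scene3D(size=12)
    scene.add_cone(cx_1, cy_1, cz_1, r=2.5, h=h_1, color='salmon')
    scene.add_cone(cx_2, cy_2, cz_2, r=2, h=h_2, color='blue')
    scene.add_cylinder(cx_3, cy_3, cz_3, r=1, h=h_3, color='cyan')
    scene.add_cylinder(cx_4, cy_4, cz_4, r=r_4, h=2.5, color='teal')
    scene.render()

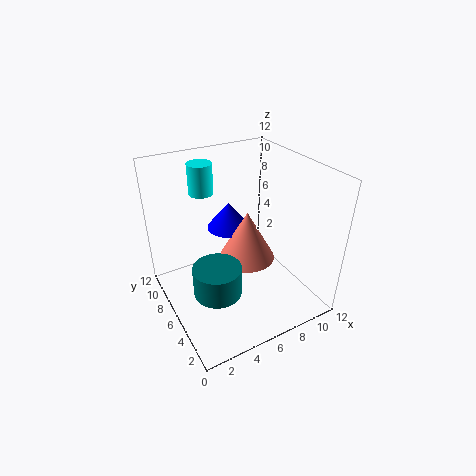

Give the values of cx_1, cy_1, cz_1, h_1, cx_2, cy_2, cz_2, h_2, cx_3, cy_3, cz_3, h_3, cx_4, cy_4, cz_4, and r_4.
cx_1 = 7.5
cy_1 = 7
cz_1 = 3
h_1 = 4.5
cx_2 = 7
cy_2 = 9.5
cz_2 = 5
h_2 = 2.5
cx_3 = 4
cy_3 = 8.5
cz_3 = 9.5
h_3 = 2.5
cx_4 = 3.5
cy_4 = 5
cz_4 = 2
r_4 = 2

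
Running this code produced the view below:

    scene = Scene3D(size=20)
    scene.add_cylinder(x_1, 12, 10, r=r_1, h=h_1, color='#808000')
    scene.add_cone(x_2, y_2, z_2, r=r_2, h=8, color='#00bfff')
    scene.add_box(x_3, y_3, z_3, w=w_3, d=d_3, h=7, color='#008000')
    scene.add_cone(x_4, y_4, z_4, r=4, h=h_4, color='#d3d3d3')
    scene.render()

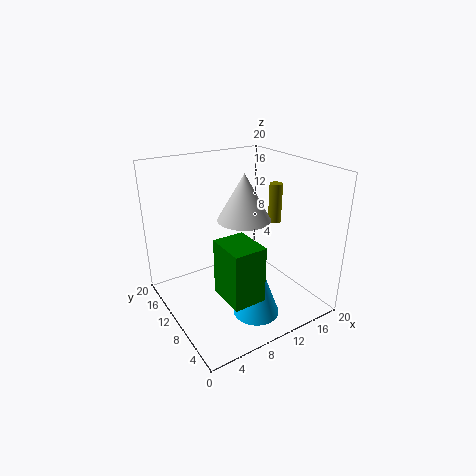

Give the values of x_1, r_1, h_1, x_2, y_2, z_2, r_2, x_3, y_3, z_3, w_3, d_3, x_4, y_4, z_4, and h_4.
x_1 = 18
r_1 = 1
h_1 = 6
x_2 = 9
y_2 = 4
z_2 = 2
r_2 = 3
x_3 = 4
y_3 = 1
z_3 = 6
w_3 = 4
d_3 = 5
x_4 = 13
y_4 = 13
z_4 = 11
h_4 = 7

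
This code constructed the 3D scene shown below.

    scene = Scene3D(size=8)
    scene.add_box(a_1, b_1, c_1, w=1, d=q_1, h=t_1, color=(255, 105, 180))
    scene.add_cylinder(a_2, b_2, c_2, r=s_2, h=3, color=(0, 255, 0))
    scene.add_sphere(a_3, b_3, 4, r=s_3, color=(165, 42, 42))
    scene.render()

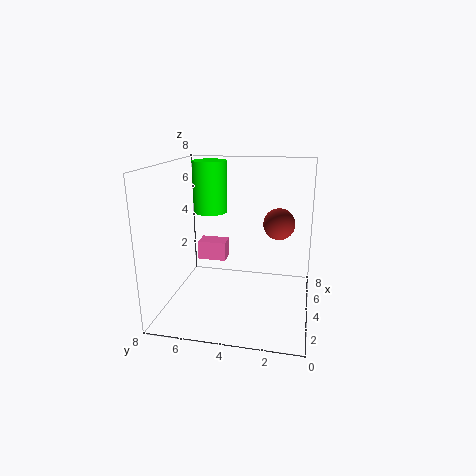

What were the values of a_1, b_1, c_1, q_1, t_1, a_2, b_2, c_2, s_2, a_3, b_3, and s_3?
a_1 = 3; b_1 = 4.5; c_1 = 3; q_1 = 1.5; t_1 = 1; a_2 = 5.5; b_2 = 6; c_2 = 5; s_2 = 1; a_3 = 7; b_3 = 2; s_3 = 1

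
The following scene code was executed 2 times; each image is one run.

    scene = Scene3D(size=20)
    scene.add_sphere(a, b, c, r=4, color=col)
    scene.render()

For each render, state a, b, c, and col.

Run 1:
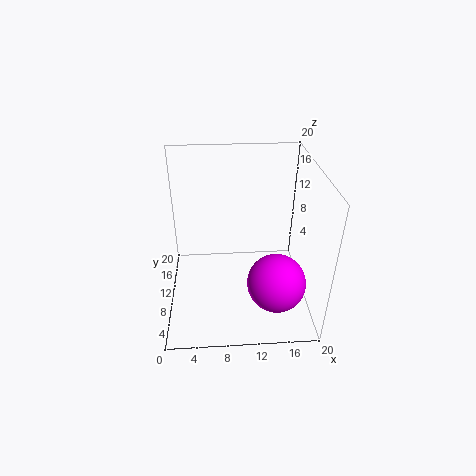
a = 15; b = 6; c = 5; col = 'magenta'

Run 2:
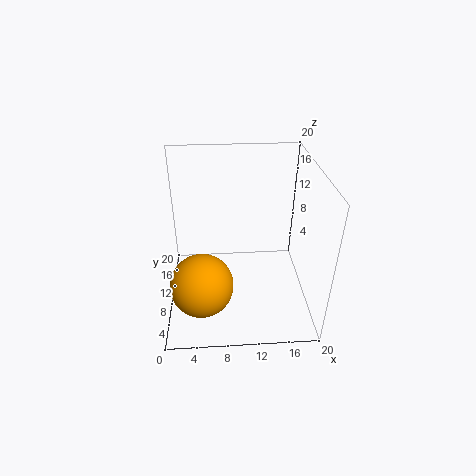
a = 5; b = 4; c = 7; col = 'orange'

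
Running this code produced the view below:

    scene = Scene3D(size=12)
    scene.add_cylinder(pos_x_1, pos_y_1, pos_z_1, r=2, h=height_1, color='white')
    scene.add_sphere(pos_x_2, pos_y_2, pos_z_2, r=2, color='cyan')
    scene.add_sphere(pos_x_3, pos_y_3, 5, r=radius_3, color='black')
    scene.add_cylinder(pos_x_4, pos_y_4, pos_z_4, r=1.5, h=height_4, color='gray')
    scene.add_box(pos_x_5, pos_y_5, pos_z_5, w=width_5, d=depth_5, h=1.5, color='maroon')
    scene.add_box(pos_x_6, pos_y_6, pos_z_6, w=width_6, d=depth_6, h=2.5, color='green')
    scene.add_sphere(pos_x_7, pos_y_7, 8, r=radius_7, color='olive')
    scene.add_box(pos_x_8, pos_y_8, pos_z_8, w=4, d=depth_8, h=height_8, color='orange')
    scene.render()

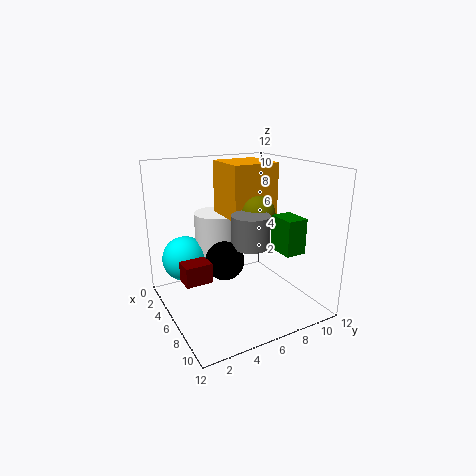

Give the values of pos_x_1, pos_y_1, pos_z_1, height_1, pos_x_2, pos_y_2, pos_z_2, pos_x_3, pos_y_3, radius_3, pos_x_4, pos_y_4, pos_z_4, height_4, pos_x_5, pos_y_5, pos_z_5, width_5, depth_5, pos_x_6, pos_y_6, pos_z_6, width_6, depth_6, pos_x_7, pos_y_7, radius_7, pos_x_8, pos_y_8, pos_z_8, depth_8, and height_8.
pos_x_1 = 3, pos_y_1 = 5.5, pos_z_1 = 4, height_1 = 3.5, pos_x_2 = 2.5, pos_y_2 = 2.5, pos_z_2 = 3.5, pos_x_3 = 7.5, pos_y_3 = 4, radius_3 = 1.5, pos_x_4 = 8, pos_y_4 = 6, pos_z_4 = 6, height_4 = 2.5, pos_x_5 = 7, pos_y_5 = 0.5, pos_z_5 = 4, width_5 = 1.5, depth_5 = 2, pos_x_6 = 10, pos_y_6 = 6.5, pos_z_6 = 6.5, width_6 = 2, depth_6 = 1.5, pos_x_7 = 6.5, pos_y_7 = 7.5, radius_7 = 1.5, pos_x_8 = 2.5, pos_y_8 = 5.5, pos_z_8 = 7.5, depth_8 = 4, height_8 = 4.5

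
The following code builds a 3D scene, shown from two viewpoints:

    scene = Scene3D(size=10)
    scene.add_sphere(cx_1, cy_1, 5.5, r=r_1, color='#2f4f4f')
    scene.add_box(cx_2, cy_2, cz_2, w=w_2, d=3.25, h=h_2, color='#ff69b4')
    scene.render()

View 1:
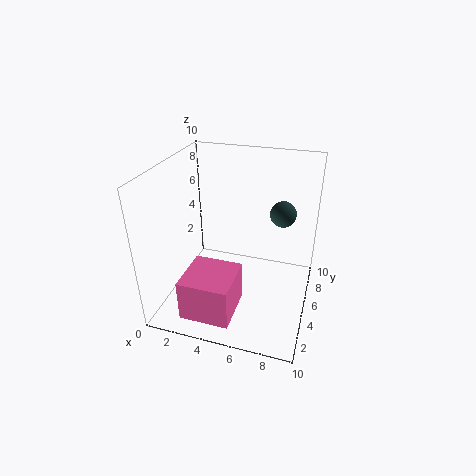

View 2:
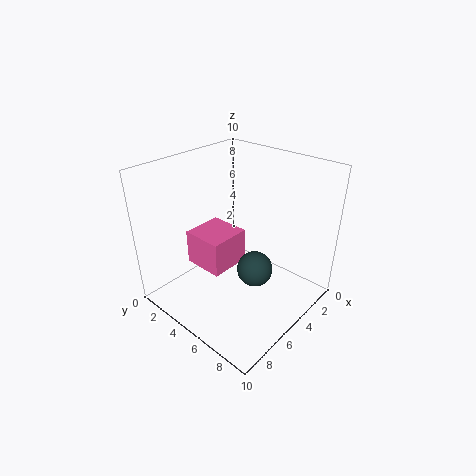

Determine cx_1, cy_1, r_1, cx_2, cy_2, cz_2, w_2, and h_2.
cx_1 = 7.5
cy_1 = 8.5
r_1 = 1
cx_2 = 2.5
cy_2 = 0.25
cz_2 = 1.25
w_2 = 3.25
h_2 = 2.75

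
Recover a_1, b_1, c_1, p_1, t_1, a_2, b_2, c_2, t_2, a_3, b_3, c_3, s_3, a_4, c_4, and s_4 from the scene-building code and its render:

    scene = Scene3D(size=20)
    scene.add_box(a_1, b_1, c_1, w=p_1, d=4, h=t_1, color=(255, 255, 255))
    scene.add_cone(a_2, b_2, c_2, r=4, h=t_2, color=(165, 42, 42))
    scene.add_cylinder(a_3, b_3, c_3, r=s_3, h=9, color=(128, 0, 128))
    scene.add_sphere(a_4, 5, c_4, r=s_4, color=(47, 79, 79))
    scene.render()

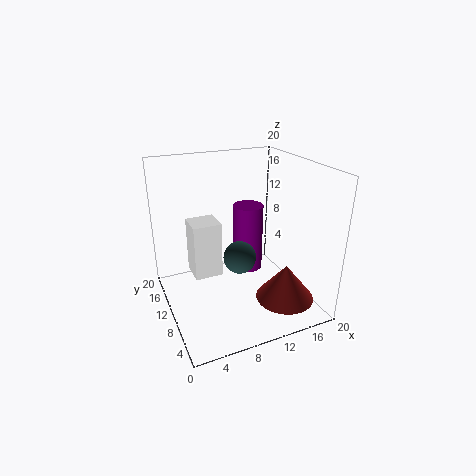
a_1 = 4; b_1 = 11; c_1 = 4; p_1 = 4; t_1 = 8; a_2 = 15; b_2 = 5; c_2 = 2; t_2 = 5; a_3 = 11; b_3 = 9; c_3 = 6; s_3 = 2; a_4 = 8; c_4 = 10; s_4 = 2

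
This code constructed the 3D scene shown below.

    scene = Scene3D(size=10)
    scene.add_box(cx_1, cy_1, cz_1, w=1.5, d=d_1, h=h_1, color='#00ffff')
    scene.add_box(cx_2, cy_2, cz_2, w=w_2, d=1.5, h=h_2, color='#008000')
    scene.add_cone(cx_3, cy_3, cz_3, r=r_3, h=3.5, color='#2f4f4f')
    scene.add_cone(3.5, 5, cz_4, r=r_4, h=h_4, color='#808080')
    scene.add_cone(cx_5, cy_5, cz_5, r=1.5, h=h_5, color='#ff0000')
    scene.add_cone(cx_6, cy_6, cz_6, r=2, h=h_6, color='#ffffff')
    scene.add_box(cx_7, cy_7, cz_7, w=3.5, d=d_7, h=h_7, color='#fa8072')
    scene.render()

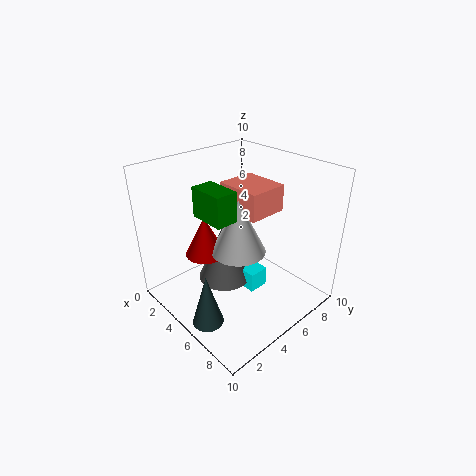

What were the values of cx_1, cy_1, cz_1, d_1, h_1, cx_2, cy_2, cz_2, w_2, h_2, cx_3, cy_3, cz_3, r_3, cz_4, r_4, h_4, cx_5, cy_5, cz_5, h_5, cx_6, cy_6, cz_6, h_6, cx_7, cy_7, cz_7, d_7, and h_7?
cx_1 = 4.5; cy_1 = 5.5; cz_1 = 0.5; d_1 = 1.5; h_1 = 1.5; cx_2 = 3.5; cy_2 = 2.5; cz_2 = 7; w_2 = 2.5; h_2 = 2; cx_3 = 6.5; cy_3 = 1; cz_3 = 1; r_3 = 1; cz_4 = 1; r_4 = 2; h_4 = 4.5; cx_5 = 2.5; cy_5 = 4; cz_5 = 3; h_5 = 3; cx_6 = 4.5; cy_6 = 5.5; cz_6 = 3.5; h_6 = 4; cx_7 = 2; cy_7 = 6; cz_7 = 6; d_7 = 3; h_7 = 2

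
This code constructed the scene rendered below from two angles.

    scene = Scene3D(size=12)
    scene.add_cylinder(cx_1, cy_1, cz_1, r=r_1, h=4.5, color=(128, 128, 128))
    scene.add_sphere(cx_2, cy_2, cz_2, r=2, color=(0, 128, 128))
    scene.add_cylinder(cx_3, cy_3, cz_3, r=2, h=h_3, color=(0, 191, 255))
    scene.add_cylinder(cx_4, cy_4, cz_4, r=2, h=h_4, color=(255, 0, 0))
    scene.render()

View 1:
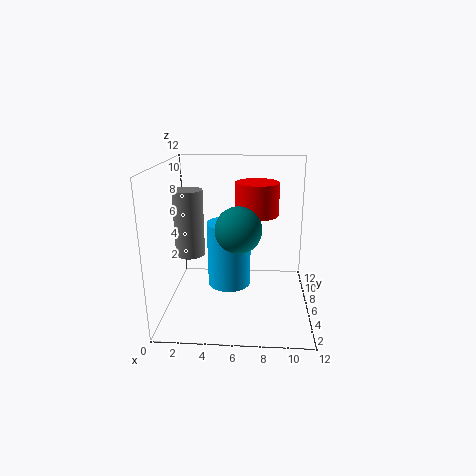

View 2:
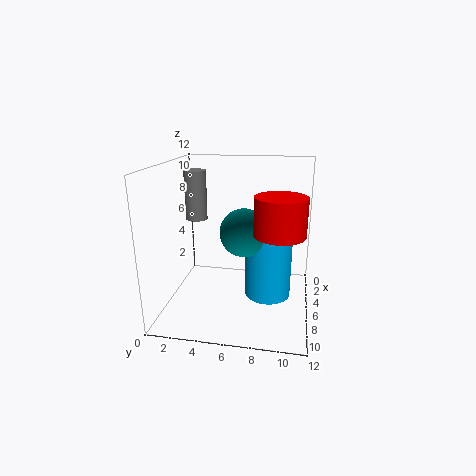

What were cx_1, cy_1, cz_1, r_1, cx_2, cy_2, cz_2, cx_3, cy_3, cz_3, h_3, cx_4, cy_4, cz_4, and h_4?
cx_1 = 3
cy_1 = 1.5
cz_1 = 6.5
r_1 = 1
cx_2 = 6
cy_2 = 6.5
cz_2 = 6.5
cx_3 = 5
cy_3 = 8.5
cz_3 = 0.5
h_3 = 6
cx_4 = 7.5
cy_4 = 9.5
cz_4 = 7
h_4 = 3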